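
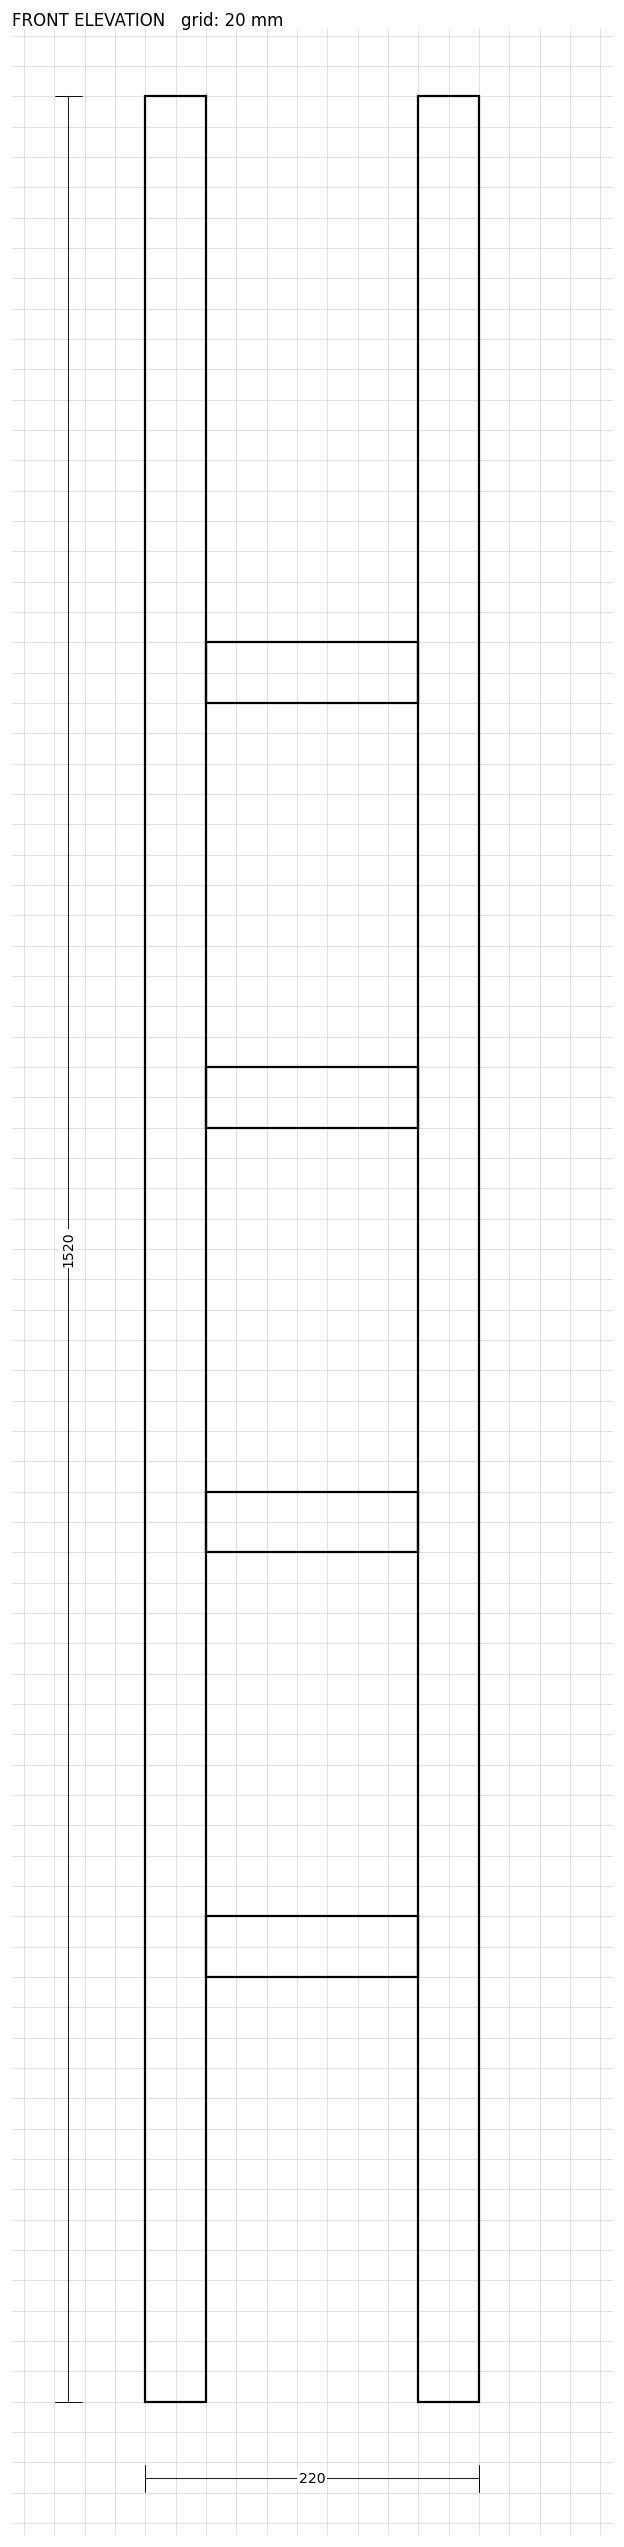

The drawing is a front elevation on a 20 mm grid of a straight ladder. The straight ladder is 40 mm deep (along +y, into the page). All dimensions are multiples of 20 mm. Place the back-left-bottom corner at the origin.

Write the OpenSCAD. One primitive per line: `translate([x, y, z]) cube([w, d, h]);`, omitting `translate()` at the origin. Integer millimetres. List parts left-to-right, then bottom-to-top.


cube([40, 40, 1520]);
translate([40, 0, 280]) cube([140, 40, 40]);
translate([40, 0, 560]) cube([140, 40, 40]);
translate([40, 0, 840]) cube([140, 40, 40]);
translate([40, 0, 1120]) cube([140, 40, 40]);
translate([180, 0, 0]) cube([40, 40, 1520]);


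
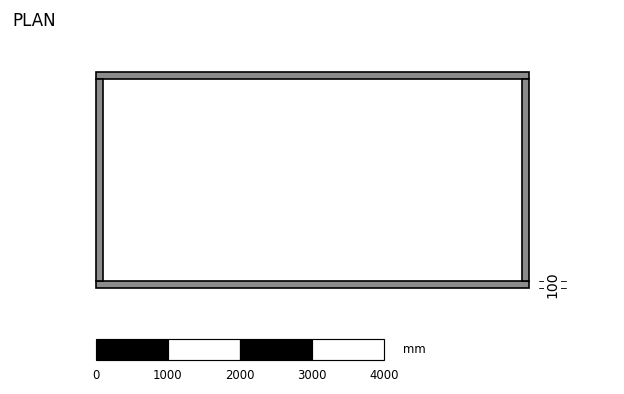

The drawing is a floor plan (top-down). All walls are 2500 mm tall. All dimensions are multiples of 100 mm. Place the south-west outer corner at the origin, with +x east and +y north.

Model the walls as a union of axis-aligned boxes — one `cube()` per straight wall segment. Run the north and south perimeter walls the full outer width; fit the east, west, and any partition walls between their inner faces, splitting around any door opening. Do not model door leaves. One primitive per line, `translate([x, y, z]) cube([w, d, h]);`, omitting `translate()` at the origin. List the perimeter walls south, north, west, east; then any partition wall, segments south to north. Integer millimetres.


cube([6000, 100, 2500]);
translate([0, 2900, 0]) cube([6000, 100, 2500]);
translate([0, 100, 0]) cube([100, 2800, 2500]);
translate([5900, 100, 0]) cube([100, 2800, 2500]);


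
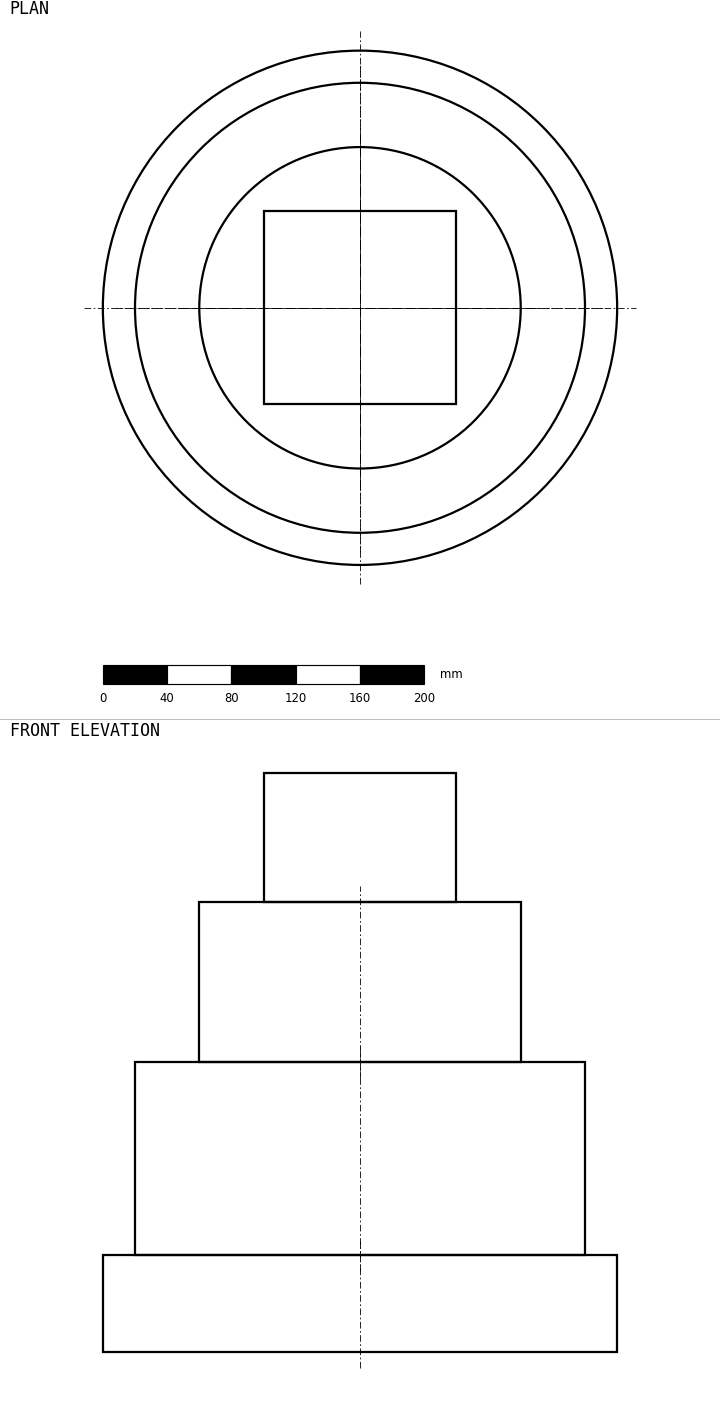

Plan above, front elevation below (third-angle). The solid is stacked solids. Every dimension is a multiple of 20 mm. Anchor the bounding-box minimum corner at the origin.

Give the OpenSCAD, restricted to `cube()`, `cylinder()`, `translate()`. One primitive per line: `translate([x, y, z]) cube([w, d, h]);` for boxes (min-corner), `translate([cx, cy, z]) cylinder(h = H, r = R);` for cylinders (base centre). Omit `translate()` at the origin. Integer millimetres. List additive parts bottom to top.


translate([160, 160, 0]) cylinder(h = 60, r = 160);
translate([160, 160, 60]) cylinder(h = 120, r = 140);
translate([160, 160, 180]) cylinder(h = 100, r = 100);
translate([100, 100, 280]) cube([120, 120, 80]);


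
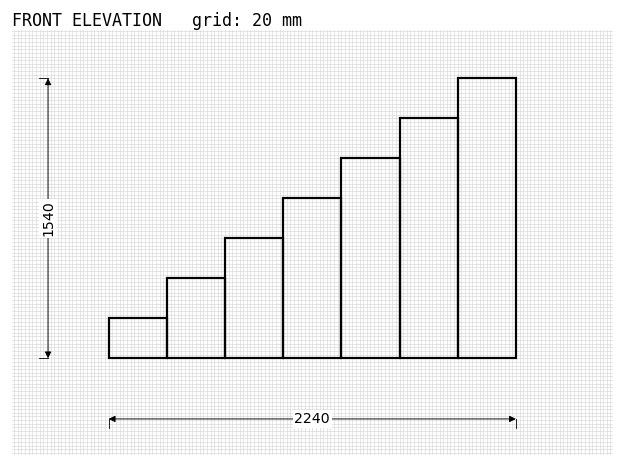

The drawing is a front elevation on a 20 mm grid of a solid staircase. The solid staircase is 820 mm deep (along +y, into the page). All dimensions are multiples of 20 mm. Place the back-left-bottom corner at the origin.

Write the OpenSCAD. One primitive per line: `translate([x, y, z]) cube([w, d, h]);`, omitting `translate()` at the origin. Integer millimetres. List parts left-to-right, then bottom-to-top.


cube([320, 820, 220]);
translate([320, 0, 0]) cube([320, 820, 440]);
translate([640, 0, 0]) cube([320, 820, 660]);
translate([960, 0, 0]) cube([320, 820, 880]);
translate([1280, 0, 0]) cube([320, 820, 1100]);
translate([1600, 0, 0]) cube([320, 820, 1320]);
translate([1920, 0, 0]) cube([320, 820, 1540]);


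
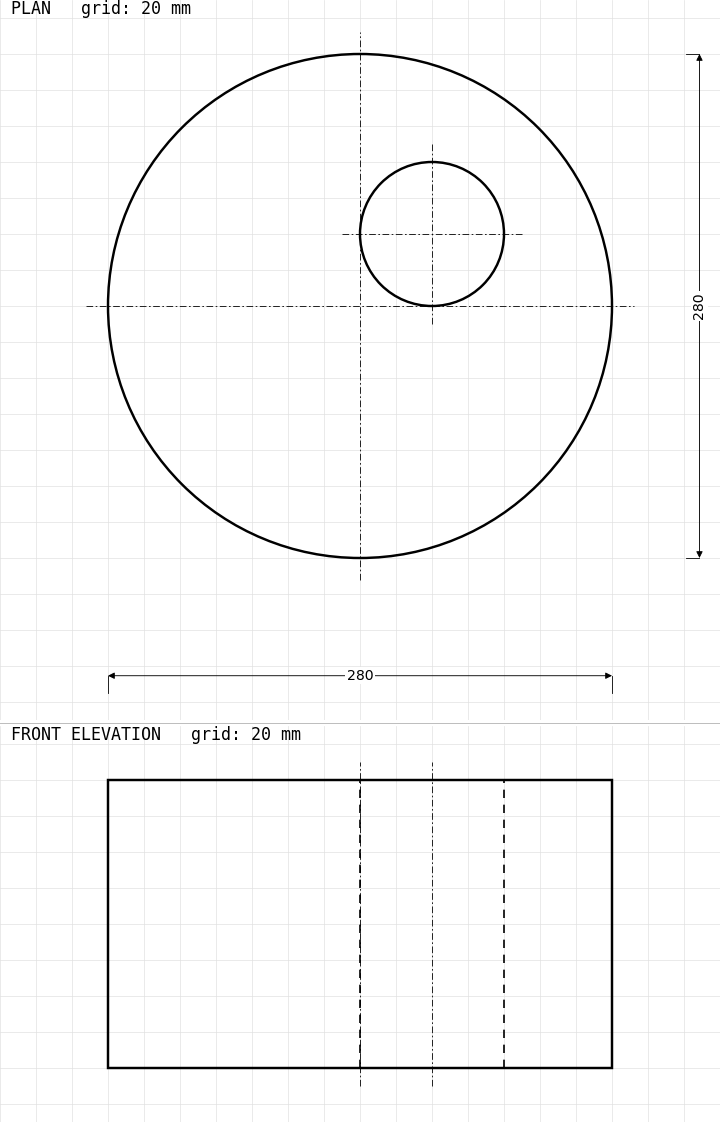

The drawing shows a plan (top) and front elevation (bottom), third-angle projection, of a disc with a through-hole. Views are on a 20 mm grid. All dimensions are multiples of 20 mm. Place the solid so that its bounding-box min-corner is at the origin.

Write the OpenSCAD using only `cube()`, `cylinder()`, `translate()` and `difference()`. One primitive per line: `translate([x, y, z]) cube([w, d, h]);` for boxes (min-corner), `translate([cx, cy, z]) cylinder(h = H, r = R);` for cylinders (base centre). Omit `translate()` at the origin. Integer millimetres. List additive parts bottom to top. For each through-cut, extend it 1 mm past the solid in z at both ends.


difference() {
  translate([140, 140, 0]) cylinder(h = 160, r = 140);
  translate([180, 180, -1]) cylinder(h = 162, r = 40);
}


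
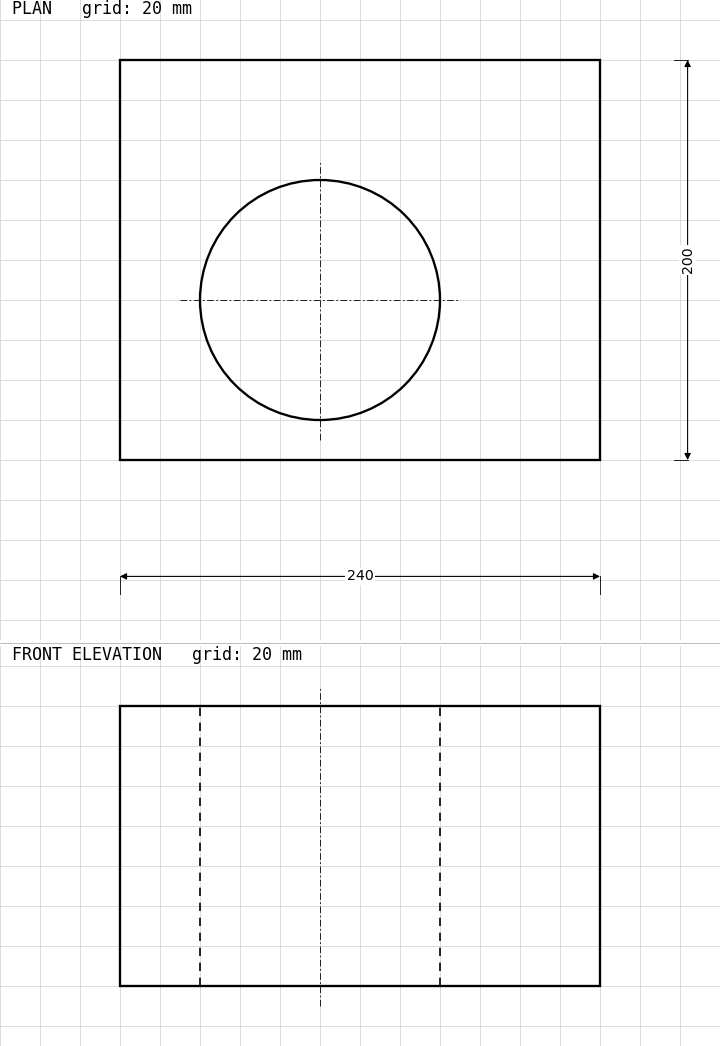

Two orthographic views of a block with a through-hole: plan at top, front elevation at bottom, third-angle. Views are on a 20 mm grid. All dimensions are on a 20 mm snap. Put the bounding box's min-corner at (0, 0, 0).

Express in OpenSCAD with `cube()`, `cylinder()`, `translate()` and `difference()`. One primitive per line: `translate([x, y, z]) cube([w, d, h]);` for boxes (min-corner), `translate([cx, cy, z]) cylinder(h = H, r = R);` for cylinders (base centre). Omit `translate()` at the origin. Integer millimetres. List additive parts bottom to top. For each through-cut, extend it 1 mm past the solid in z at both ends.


difference() {
  cube([240, 200, 140]);
  translate([100, 80, -1]) cylinder(h = 142, r = 60);
}


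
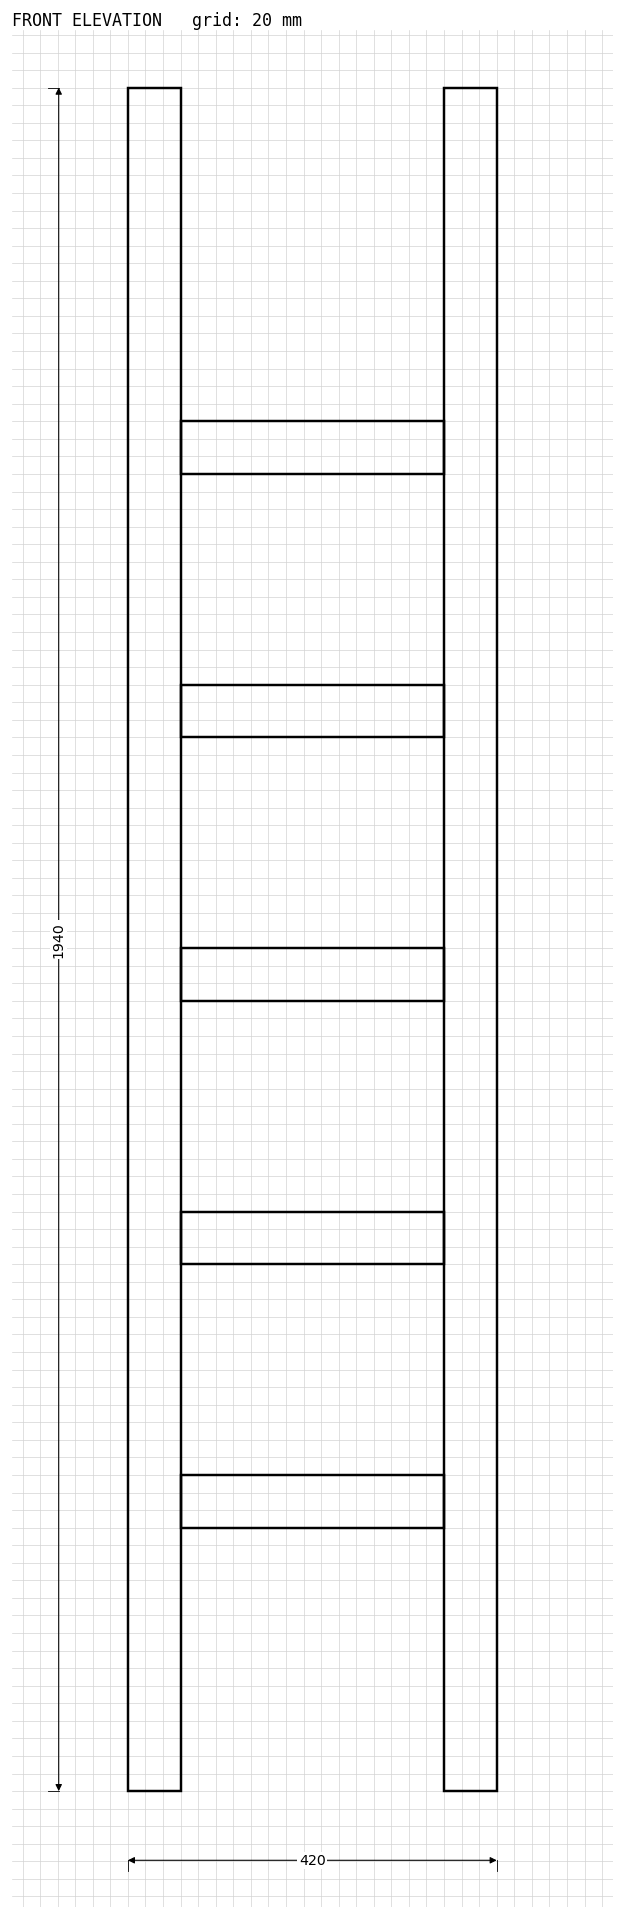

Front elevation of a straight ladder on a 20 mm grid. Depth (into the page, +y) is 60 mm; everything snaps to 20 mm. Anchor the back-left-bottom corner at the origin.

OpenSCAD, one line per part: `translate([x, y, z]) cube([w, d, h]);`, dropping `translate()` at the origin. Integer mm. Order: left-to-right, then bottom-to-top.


cube([60, 60, 1940]);
translate([60, 0, 300]) cube([300, 60, 60]);
translate([60, 0, 600]) cube([300, 60, 60]);
translate([60, 0, 900]) cube([300, 60, 60]);
translate([60, 0, 1200]) cube([300, 60, 60]);
translate([60, 0, 1500]) cube([300, 60, 60]);
translate([360, 0, 0]) cube([60, 60, 1940]);


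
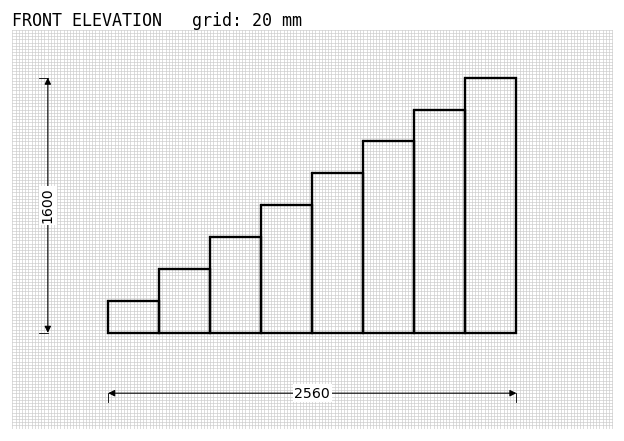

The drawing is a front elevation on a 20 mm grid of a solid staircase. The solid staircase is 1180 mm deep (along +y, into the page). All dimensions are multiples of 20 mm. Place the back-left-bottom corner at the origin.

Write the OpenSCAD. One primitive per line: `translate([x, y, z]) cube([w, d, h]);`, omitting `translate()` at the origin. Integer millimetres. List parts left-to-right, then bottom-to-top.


cube([320, 1180, 200]);
translate([320, 0, 0]) cube([320, 1180, 400]);
translate([640, 0, 0]) cube([320, 1180, 600]);
translate([960, 0, 0]) cube([320, 1180, 800]);
translate([1280, 0, 0]) cube([320, 1180, 1000]);
translate([1600, 0, 0]) cube([320, 1180, 1200]);
translate([1920, 0, 0]) cube([320, 1180, 1400]);
translate([2240, 0, 0]) cube([320, 1180, 1600]);


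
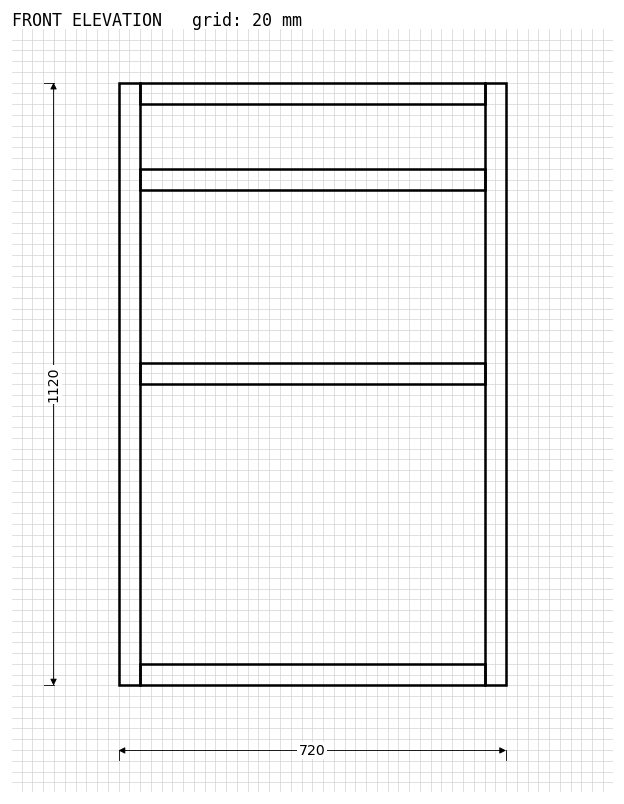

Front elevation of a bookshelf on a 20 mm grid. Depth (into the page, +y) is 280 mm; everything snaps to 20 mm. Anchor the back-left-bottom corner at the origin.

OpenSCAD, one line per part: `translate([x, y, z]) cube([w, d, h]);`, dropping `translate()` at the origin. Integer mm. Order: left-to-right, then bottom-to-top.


cube([40, 280, 1120]);
translate([40, 0, 0]) cube([640, 280, 40]);
translate([40, 0, 560]) cube([640, 280, 40]);
translate([40, 0, 920]) cube([640, 280, 40]);
translate([40, 0, 1080]) cube([640, 280, 40]);
translate([680, 0, 0]) cube([40, 280, 1120]);


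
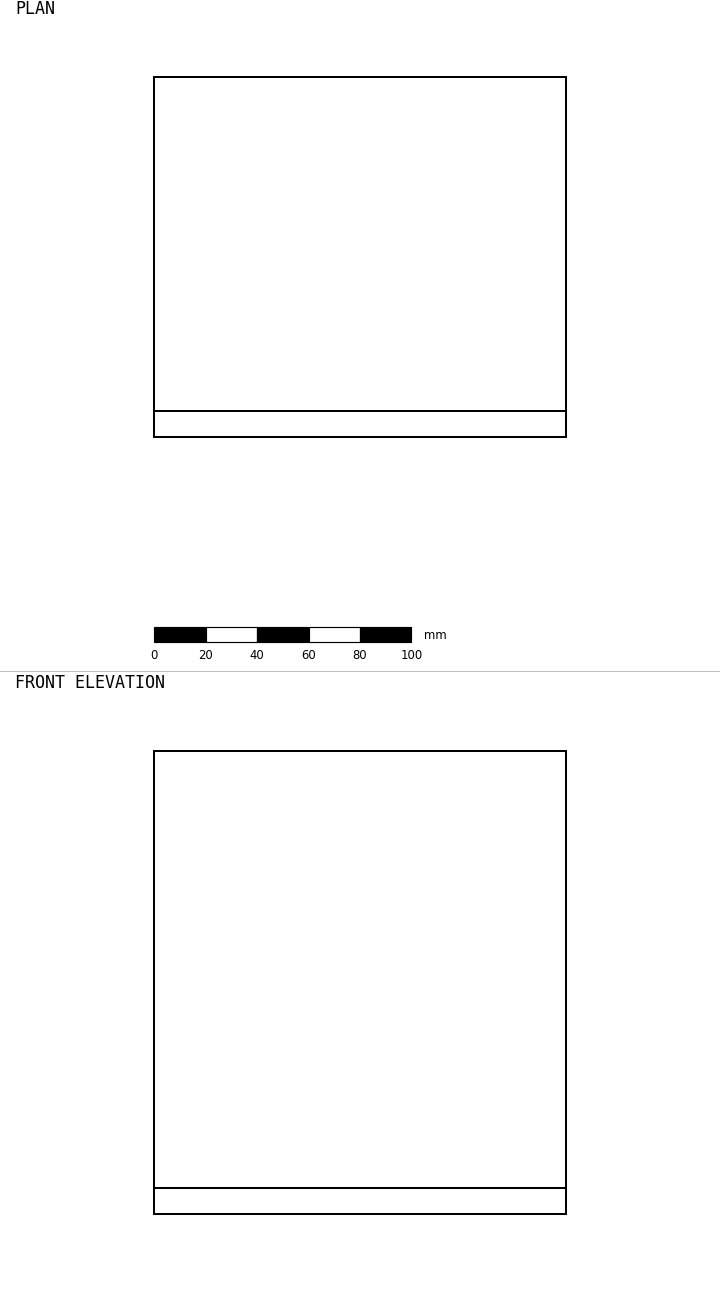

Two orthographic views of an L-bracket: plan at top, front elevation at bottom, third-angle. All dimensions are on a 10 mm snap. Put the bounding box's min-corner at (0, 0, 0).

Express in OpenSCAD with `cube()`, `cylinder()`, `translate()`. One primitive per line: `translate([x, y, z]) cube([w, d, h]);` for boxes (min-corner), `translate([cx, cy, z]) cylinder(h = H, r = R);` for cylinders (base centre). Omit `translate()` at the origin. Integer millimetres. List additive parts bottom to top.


cube([160, 140, 10]);
translate([0, 0, 10]) cube([160, 10, 170]);


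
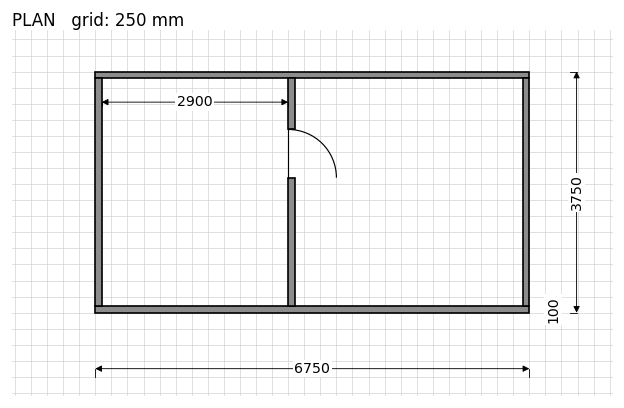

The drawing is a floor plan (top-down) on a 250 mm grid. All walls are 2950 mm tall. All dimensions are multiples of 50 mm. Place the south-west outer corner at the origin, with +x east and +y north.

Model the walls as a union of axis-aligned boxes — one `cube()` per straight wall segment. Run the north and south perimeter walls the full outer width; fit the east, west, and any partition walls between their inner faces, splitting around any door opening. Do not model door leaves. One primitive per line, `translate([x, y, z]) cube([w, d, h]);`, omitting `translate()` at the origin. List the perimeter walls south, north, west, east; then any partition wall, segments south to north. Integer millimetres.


cube([6750, 100, 2950]);
translate([0, 3650, 0]) cube([6750, 100, 2950]);
translate([0, 100, 0]) cube([100, 3550, 2950]);
translate([6650, 100, 0]) cube([100, 3550, 2950]);
translate([3000, 100, 0]) cube([100, 2000, 2950]);
translate([3000, 2850, 0]) cube([100, 800, 2950]);


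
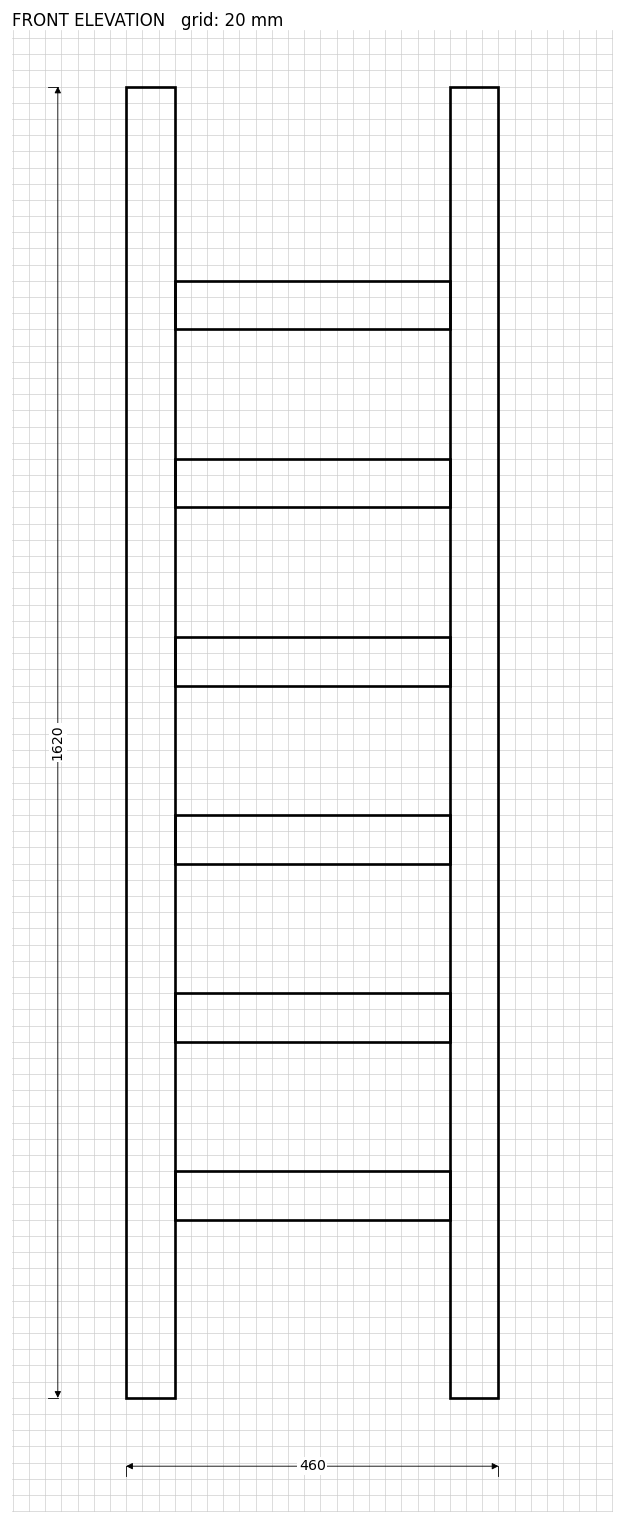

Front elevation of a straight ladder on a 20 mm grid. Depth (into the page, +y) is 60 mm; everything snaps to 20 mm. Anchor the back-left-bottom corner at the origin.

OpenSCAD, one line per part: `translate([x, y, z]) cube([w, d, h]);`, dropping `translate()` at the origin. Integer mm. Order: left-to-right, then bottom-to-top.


cube([60, 60, 1620]);
translate([60, 0, 220]) cube([340, 60, 60]);
translate([60, 0, 440]) cube([340, 60, 60]);
translate([60, 0, 660]) cube([340, 60, 60]);
translate([60, 0, 880]) cube([340, 60, 60]);
translate([60, 0, 1100]) cube([340, 60, 60]);
translate([60, 0, 1320]) cube([340, 60, 60]);
translate([400, 0, 0]) cube([60, 60, 1620]);


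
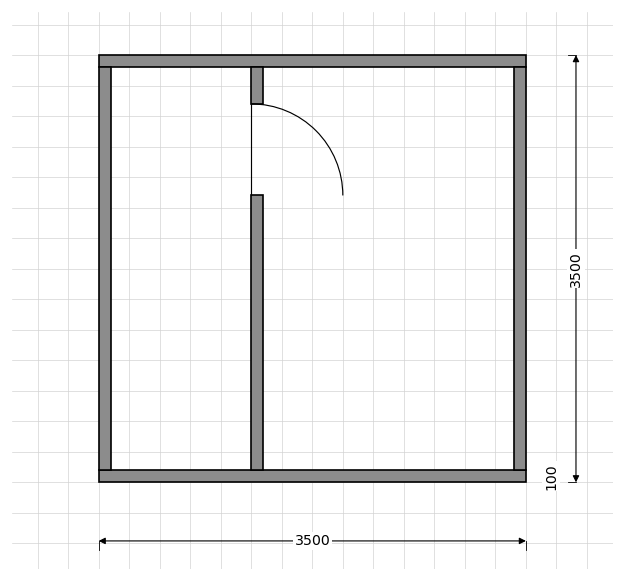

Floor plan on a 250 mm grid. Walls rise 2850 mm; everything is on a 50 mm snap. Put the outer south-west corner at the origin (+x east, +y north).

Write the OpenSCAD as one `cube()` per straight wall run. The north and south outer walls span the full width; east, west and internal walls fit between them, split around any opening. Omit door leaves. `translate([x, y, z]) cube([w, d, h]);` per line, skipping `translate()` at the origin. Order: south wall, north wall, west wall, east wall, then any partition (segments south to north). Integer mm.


cube([3500, 100, 2850]);
translate([0, 3400, 0]) cube([3500, 100, 2850]);
translate([0, 100, 0]) cube([100, 3300, 2850]);
translate([3400, 100, 0]) cube([100, 3300, 2850]);
translate([1250, 100, 0]) cube([100, 2250, 2850]);
translate([1250, 3100, 0]) cube([100, 300, 2850]);


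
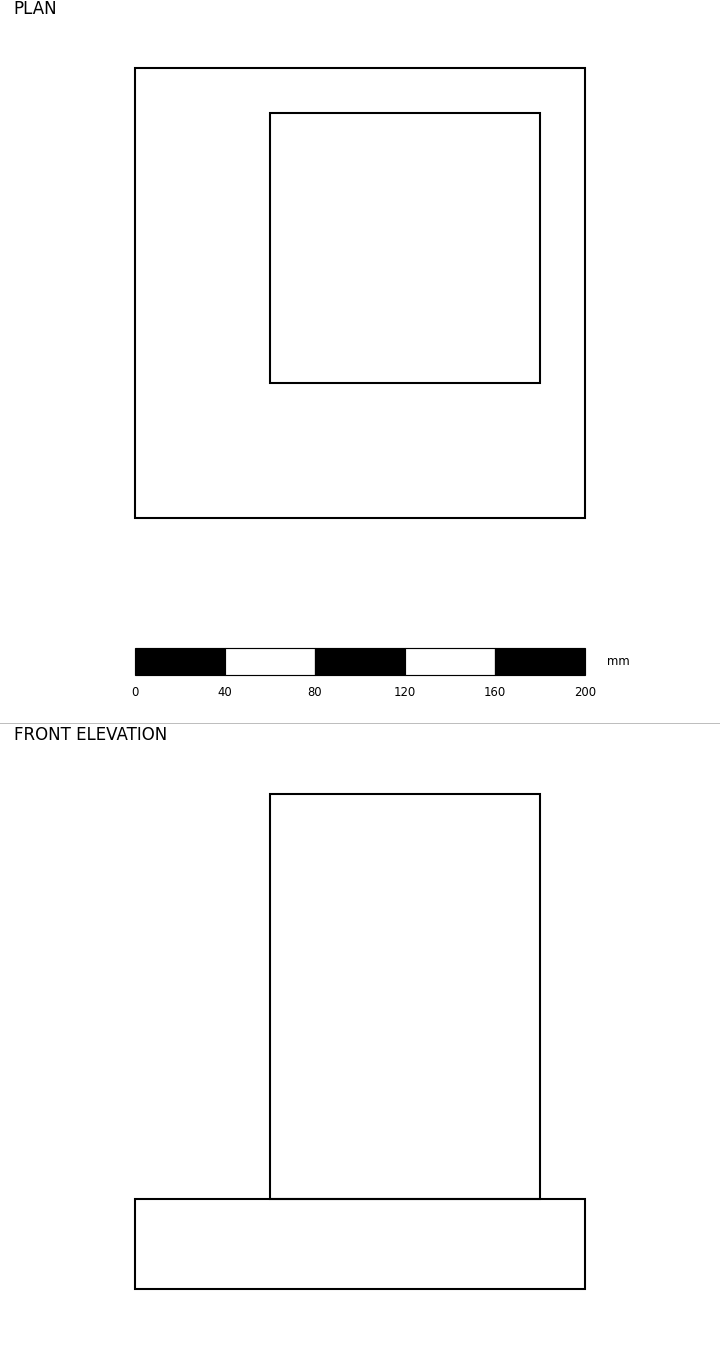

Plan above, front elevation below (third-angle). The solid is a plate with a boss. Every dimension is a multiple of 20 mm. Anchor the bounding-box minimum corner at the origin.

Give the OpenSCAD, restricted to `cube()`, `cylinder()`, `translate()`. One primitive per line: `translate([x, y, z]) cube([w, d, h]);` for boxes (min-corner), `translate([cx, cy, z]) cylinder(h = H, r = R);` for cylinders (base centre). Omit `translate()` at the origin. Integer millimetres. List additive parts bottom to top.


cube([200, 200, 40]);
translate([60, 60, 40]) cube([120, 120, 180]);


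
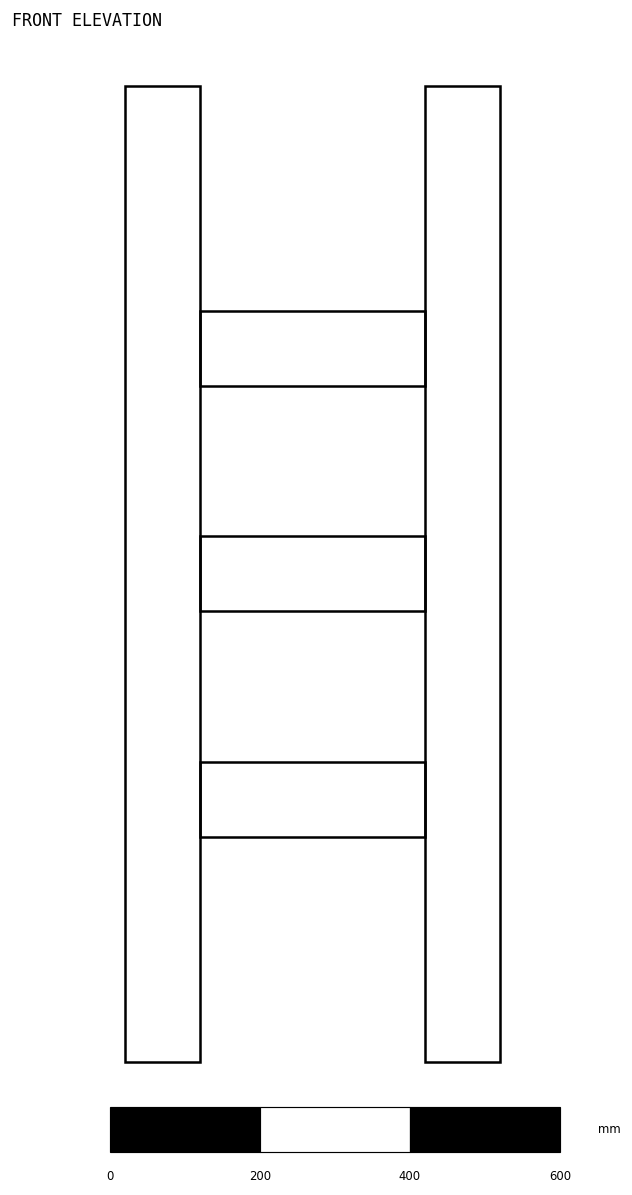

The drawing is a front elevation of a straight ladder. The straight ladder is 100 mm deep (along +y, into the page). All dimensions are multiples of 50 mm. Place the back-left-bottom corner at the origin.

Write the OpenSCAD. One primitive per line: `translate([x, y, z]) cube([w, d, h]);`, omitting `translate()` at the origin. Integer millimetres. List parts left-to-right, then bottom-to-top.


cube([100, 100, 1300]);
translate([100, 0, 300]) cube([300, 100, 100]);
translate([100, 0, 600]) cube([300, 100, 100]);
translate([100, 0, 900]) cube([300, 100, 100]);
translate([400, 0, 0]) cube([100, 100, 1300]);


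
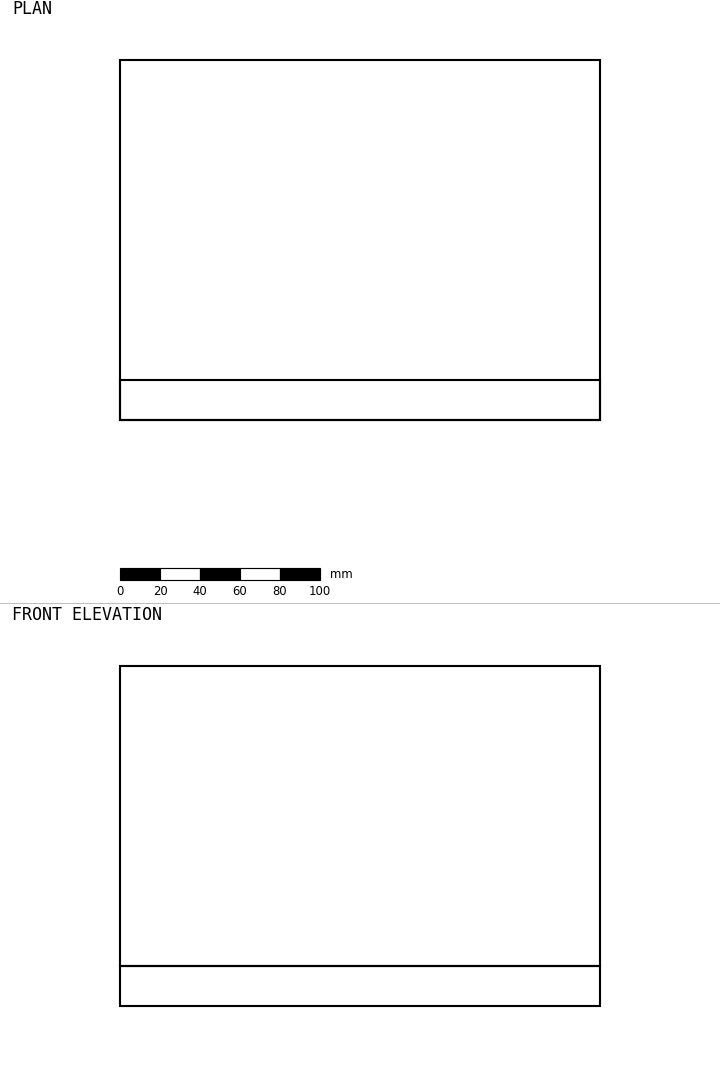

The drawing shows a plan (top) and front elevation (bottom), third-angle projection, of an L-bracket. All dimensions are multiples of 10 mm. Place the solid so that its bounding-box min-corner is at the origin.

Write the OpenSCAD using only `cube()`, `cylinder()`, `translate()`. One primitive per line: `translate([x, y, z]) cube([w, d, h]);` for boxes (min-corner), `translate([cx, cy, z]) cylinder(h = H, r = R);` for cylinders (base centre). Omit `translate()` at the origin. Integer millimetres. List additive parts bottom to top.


cube([240, 180, 20]);
translate([0, 0, 20]) cube([240, 20, 150]);


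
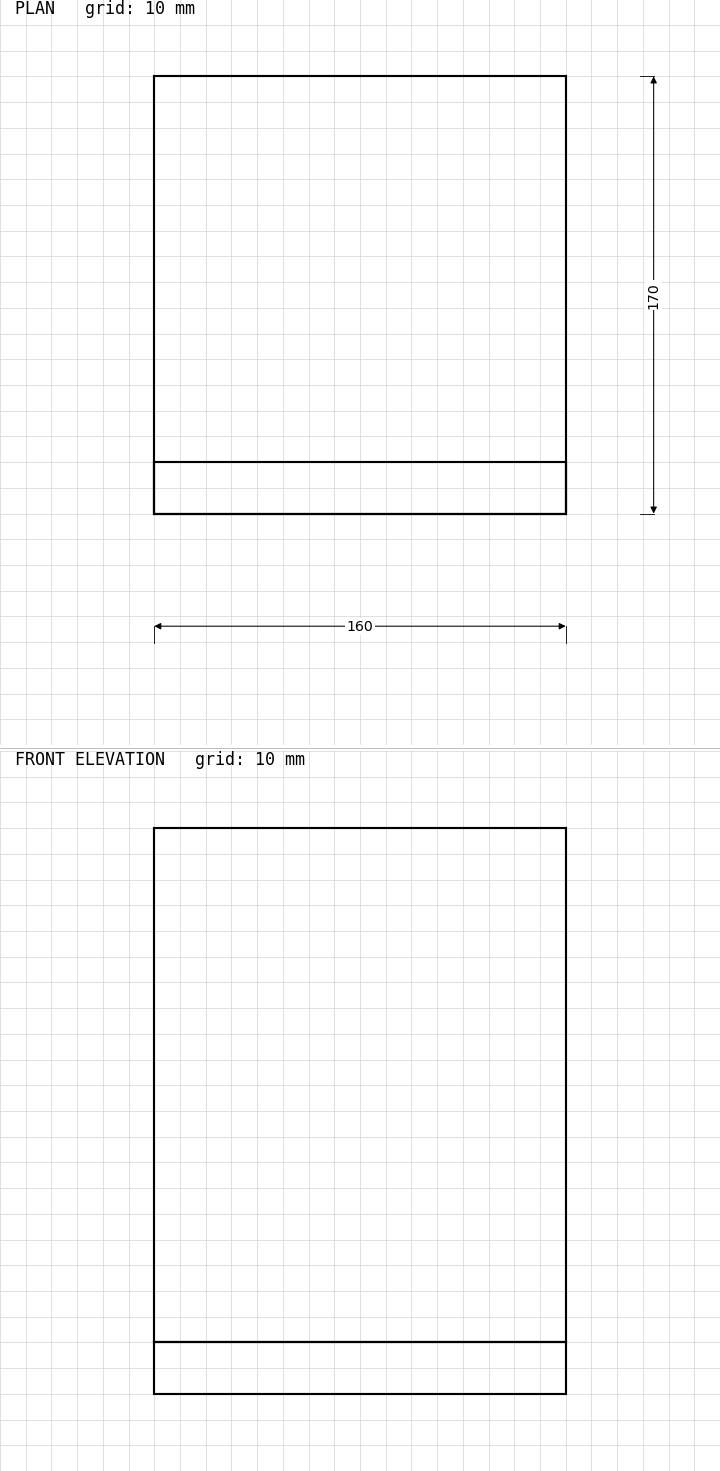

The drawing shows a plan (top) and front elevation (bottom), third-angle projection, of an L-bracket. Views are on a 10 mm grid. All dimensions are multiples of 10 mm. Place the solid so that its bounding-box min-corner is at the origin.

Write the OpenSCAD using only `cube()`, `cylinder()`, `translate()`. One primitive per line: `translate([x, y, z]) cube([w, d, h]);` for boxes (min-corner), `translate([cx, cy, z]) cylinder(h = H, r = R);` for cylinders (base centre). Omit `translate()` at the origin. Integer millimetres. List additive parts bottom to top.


cube([160, 170, 20]);
translate([0, 0, 20]) cube([160, 20, 200]);


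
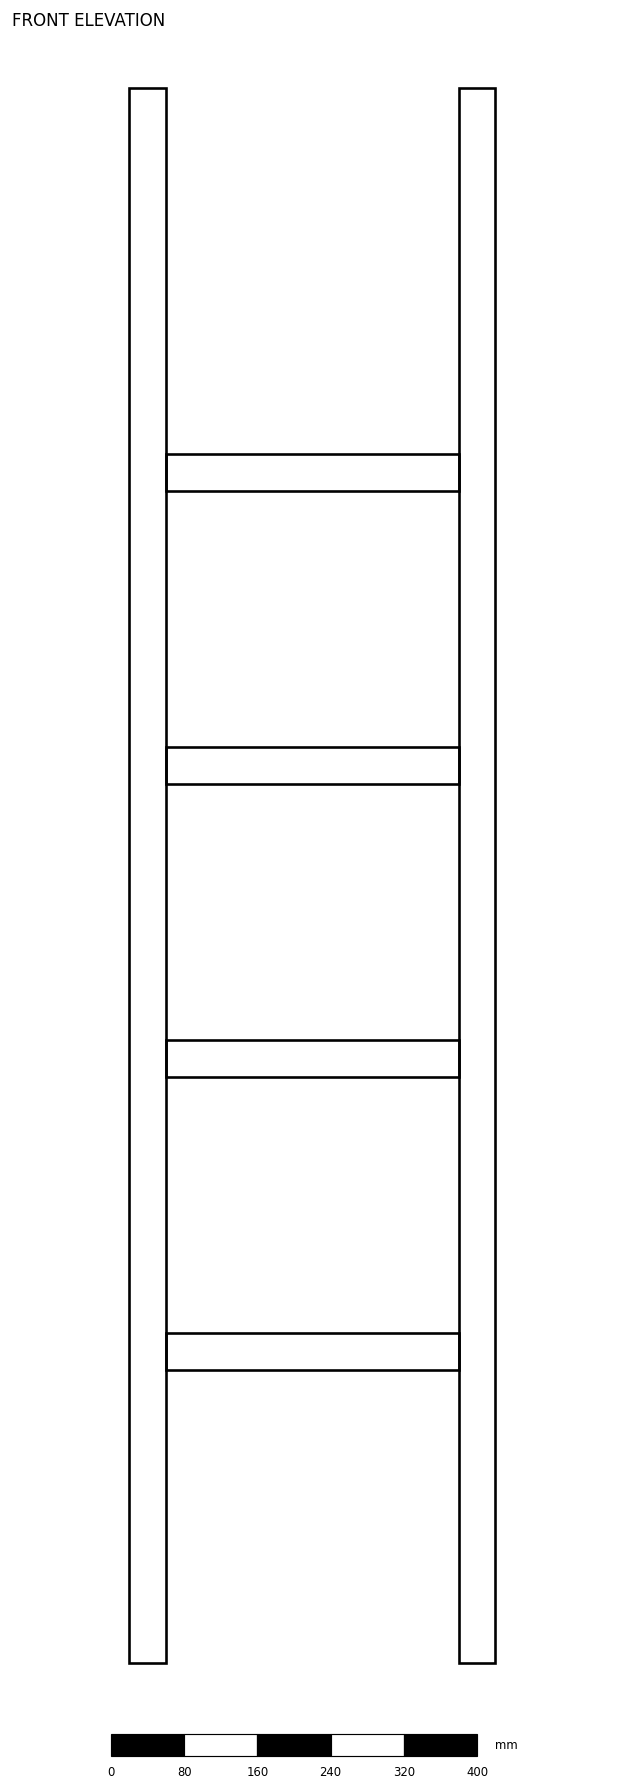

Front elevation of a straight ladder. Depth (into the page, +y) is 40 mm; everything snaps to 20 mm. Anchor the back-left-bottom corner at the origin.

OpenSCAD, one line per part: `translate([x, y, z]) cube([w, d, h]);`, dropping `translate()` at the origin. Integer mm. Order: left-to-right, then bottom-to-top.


cube([40, 40, 1720]);
translate([40, 0, 320]) cube([320, 40, 40]);
translate([40, 0, 640]) cube([320, 40, 40]);
translate([40, 0, 960]) cube([320, 40, 40]);
translate([40, 0, 1280]) cube([320, 40, 40]);
translate([360, 0, 0]) cube([40, 40, 1720]);


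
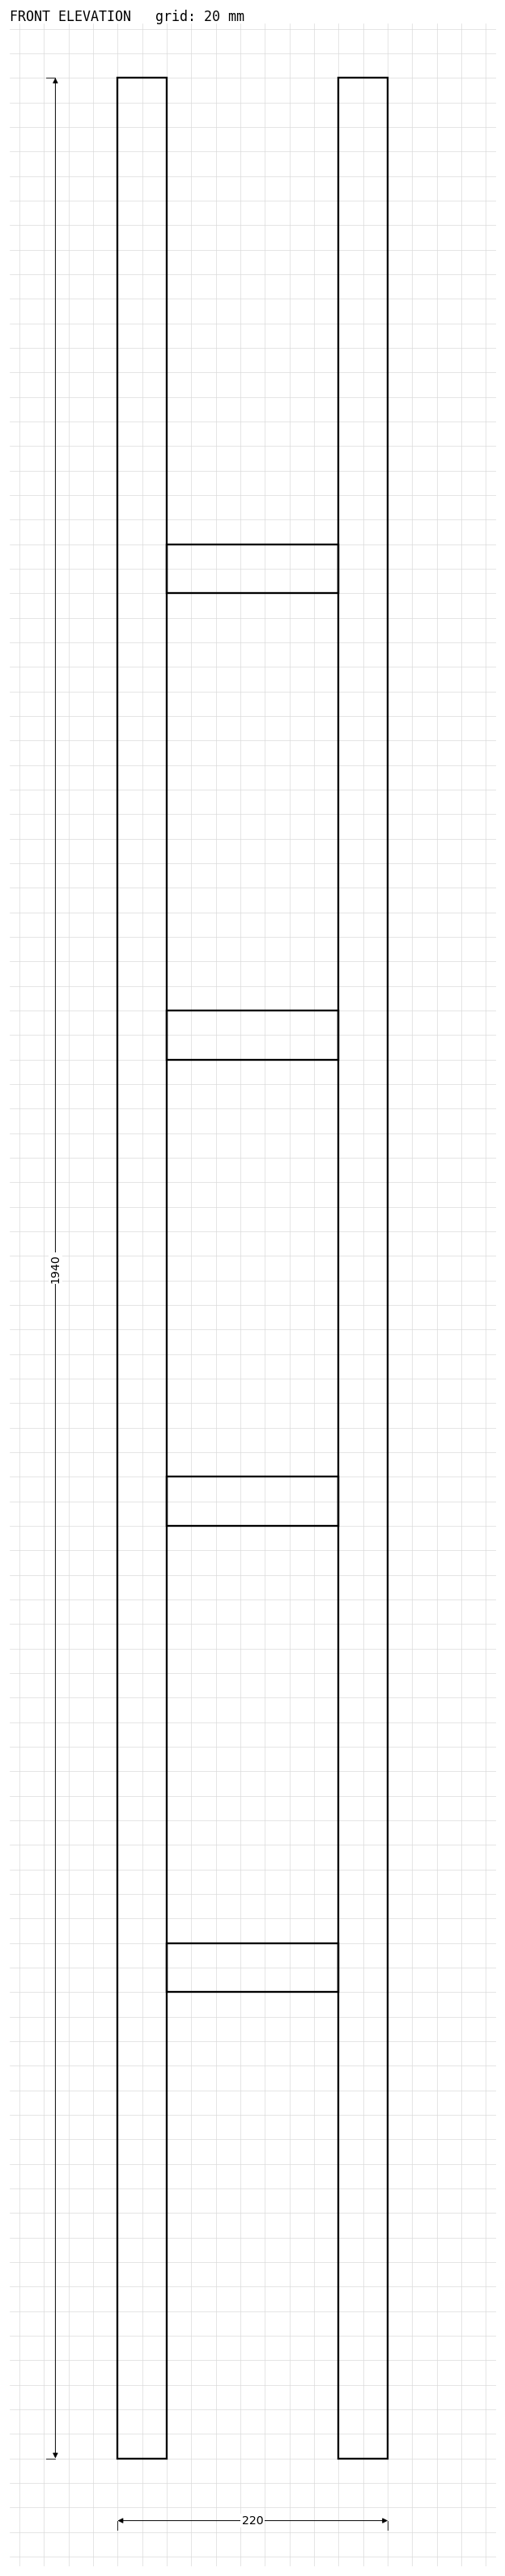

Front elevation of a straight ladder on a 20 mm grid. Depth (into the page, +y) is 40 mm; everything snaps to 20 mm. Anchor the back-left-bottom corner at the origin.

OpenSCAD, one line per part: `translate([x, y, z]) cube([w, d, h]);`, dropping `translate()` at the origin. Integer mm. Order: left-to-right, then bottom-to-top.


cube([40, 40, 1940]);
translate([40, 0, 380]) cube([140, 40, 40]);
translate([40, 0, 760]) cube([140, 40, 40]);
translate([40, 0, 1140]) cube([140, 40, 40]);
translate([40, 0, 1520]) cube([140, 40, 40]);
translate([180, 0, 0]) cube([40, 40, 1940]);


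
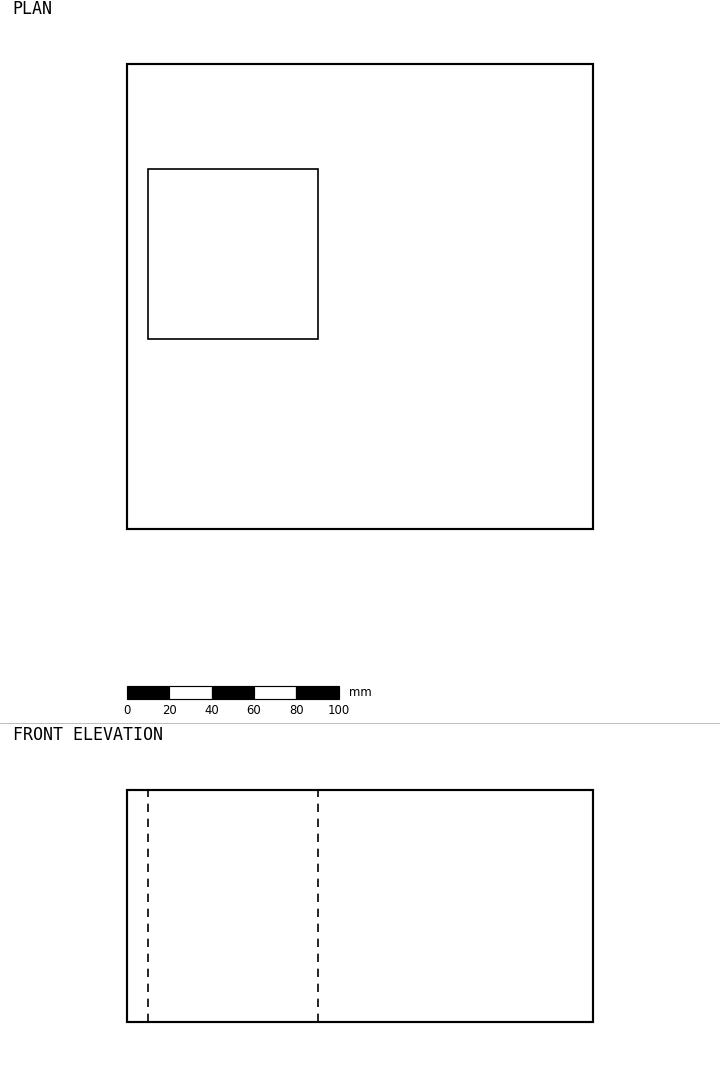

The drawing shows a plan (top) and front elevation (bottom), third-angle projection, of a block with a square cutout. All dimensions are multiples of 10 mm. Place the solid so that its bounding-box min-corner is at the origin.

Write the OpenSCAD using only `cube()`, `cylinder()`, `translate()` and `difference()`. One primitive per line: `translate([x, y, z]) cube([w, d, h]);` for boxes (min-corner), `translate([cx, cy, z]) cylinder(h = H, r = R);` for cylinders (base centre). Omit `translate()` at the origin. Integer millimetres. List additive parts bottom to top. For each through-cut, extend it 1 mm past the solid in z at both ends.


difference() {
  cube([220, 220, 110]);
  translate([10, 90, -1]) cube([80, 80, 112]);
}


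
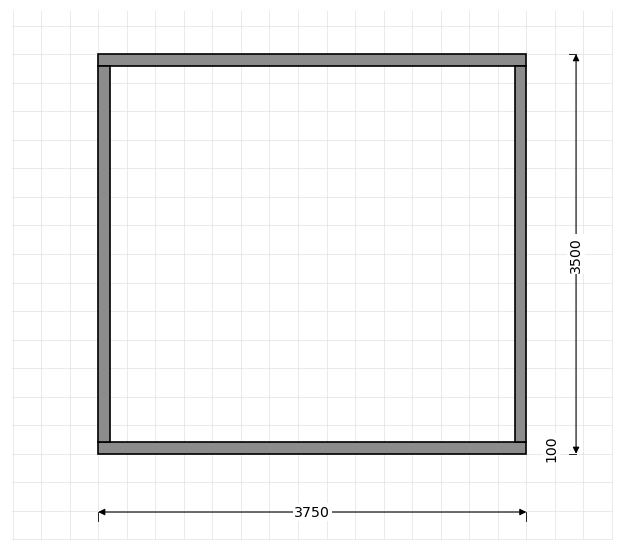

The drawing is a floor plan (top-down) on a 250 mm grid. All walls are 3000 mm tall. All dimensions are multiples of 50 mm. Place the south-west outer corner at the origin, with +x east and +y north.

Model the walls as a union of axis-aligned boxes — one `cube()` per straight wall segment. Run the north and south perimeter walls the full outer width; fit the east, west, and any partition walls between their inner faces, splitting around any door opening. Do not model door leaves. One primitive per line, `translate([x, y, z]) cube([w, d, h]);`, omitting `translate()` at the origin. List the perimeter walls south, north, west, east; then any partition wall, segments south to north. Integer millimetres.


cube([3750, 100, 3000]);
translate([0, 3400, 0]) cube([3750, 100, 3000]);
translate([0, 100, 0]) cube([100, 3300, 3000]);
translate([3650, 100, 0]) cube([100, 3300, 3000]);


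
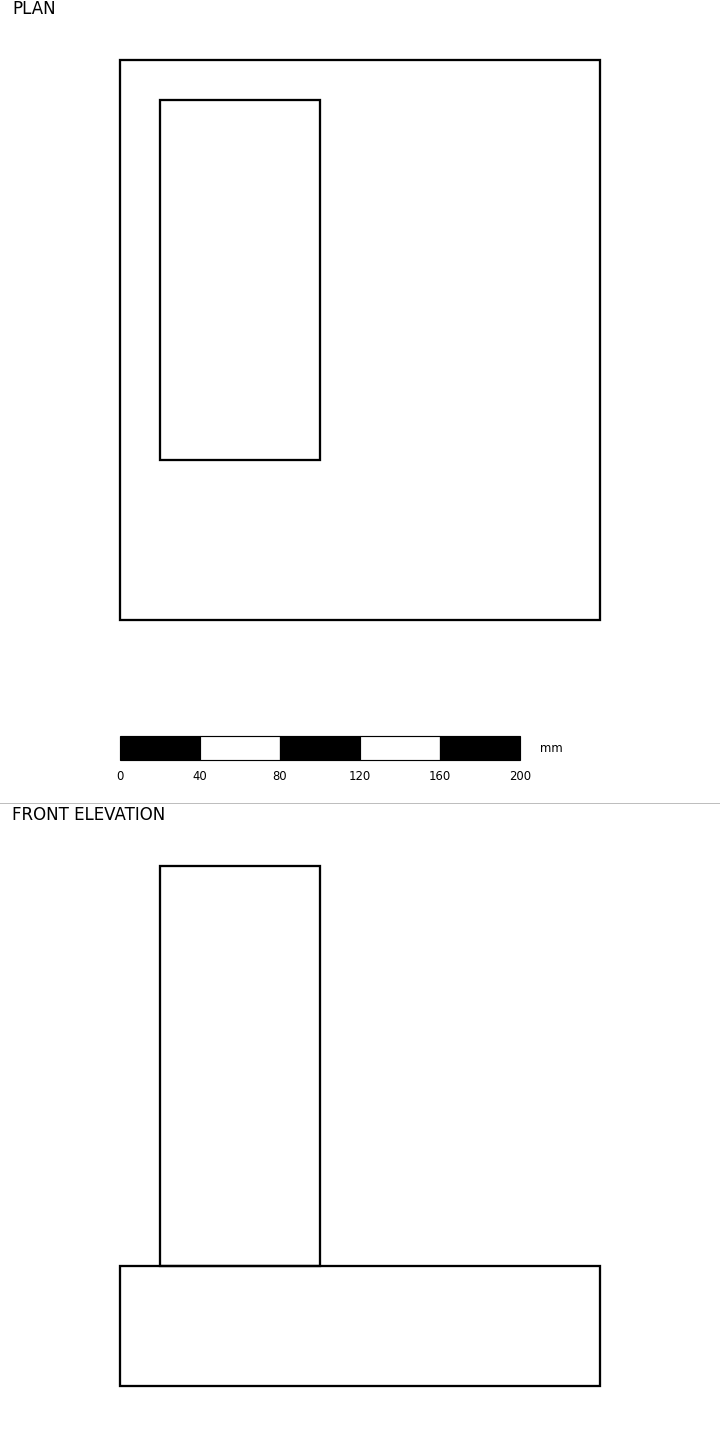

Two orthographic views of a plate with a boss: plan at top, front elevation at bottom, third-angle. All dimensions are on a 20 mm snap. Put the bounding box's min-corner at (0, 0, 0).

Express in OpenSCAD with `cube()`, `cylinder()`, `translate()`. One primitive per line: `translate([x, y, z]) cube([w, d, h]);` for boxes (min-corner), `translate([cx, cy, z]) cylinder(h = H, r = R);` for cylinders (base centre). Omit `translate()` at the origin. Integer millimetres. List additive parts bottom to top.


cube([240, 280, 60]);
translate([20, 80, 60]) cube([80, 180, 200]);


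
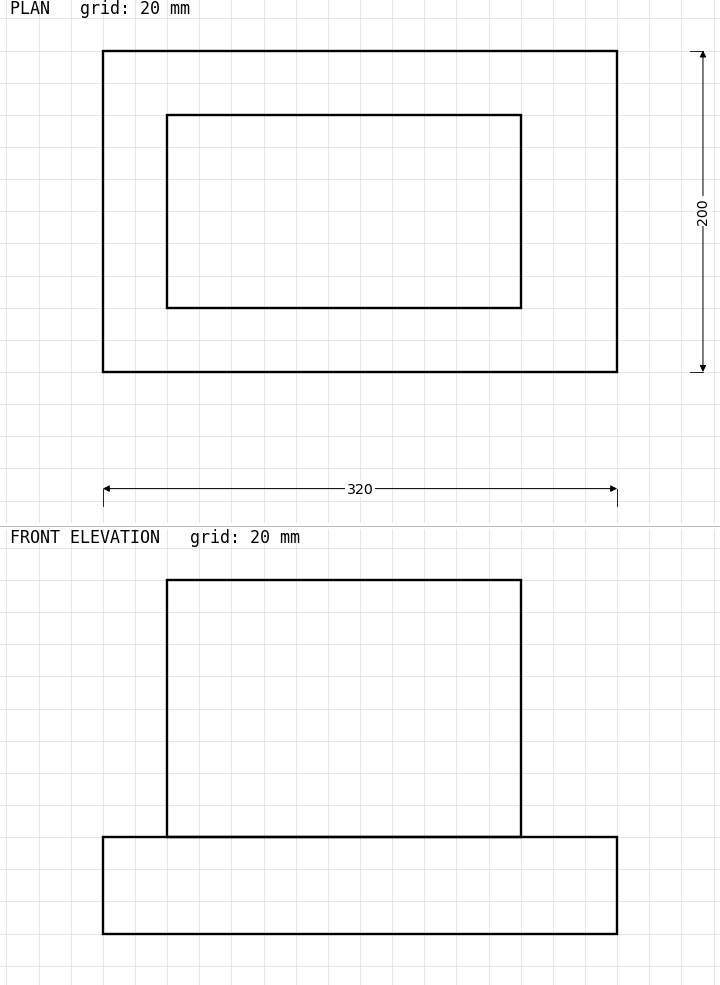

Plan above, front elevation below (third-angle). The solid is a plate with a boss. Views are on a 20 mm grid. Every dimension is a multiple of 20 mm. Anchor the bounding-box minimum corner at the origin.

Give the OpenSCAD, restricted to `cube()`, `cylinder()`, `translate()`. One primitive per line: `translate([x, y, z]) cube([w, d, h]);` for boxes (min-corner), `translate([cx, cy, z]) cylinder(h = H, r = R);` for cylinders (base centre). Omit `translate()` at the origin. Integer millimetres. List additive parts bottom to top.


cube([320, 200, 60]);
translate([40, 40, 60]) cube([220, 120, 160]);


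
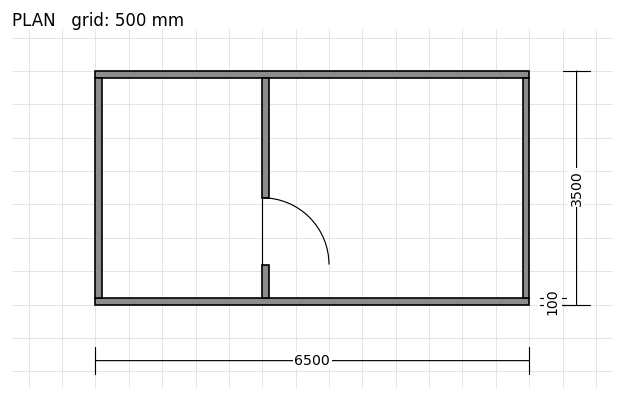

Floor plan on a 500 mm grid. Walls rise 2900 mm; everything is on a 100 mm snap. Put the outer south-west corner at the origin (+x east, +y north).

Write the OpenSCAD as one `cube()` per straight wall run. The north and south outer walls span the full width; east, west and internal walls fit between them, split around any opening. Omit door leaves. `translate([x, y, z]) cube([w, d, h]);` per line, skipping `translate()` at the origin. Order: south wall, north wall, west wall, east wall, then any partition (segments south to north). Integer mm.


cube([6500, 100, 2900]);
translate([0, 3400, 0]) cube([6500, 100, 2900]);
translate([0, 100, 0]) cube([100, 3300, 2900]);
translate([6400, 100, 0]) cube([100, 3300, 2900]);
translate([2500, 100, 0]) cube([100, 500, 2900]);
translate([2500, 1600, 0]) cube([100, 1800, 2900]);


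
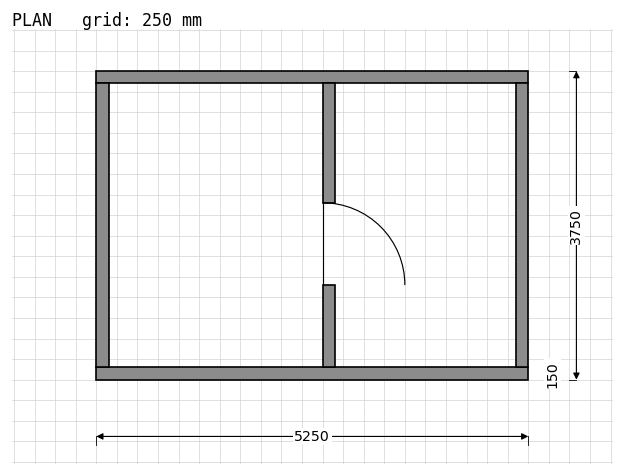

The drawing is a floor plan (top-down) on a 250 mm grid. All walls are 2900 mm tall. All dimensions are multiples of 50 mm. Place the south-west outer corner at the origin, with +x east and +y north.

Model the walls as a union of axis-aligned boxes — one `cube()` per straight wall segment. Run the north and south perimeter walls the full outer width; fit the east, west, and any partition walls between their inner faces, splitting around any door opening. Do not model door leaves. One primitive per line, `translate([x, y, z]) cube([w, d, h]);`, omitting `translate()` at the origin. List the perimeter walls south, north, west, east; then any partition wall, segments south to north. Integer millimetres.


cube([5250, 150, 2900]);
translate([0, 3600, 0]) cube([5250, 150, 2900]);
translate([0, 150, 0]) cube([150, 3450, 2900]);
translate([5100, 150, 0]) cube([150, 3450, 2900]);
translate([2750, 150, 0]) cube([150, 1000, 2900]);
translate([2750, 2150, 0]) cube([150, 1450, 2900]);


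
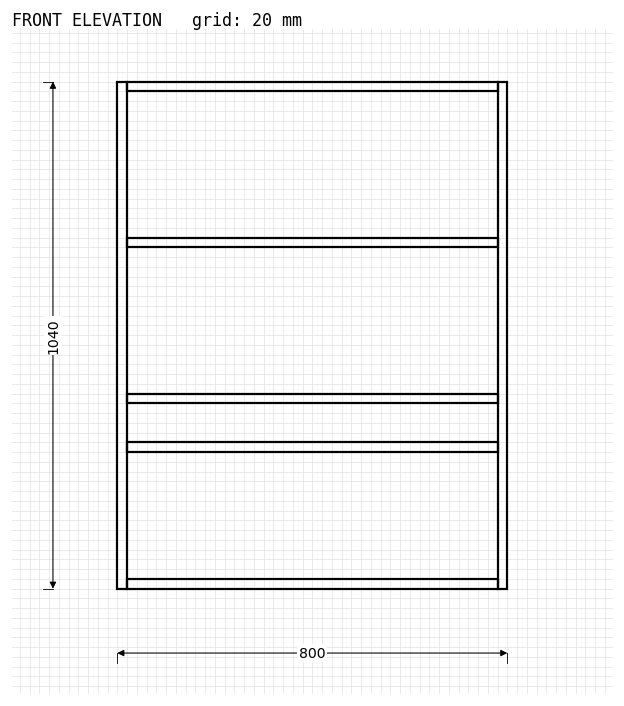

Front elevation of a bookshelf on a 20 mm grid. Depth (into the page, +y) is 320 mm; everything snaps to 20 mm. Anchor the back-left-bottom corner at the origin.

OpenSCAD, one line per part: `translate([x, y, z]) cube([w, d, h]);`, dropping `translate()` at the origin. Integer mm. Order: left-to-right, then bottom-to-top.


cube([20, 320, 1040]);
translate([20, 0, 0]) cube([760, 320, 20]);
translate([20, 0, 280]) cube([760, 320, 20]);
translate([20, 0, 380]) cube([760, 320, 20]);
translate([20, 0, 700]) cube([760, 320, 20]);
translate([20, 0, 1020]) cube([760, 320, 20]);
translate([780, 0, 0]) cube([20, 320, 1040]);


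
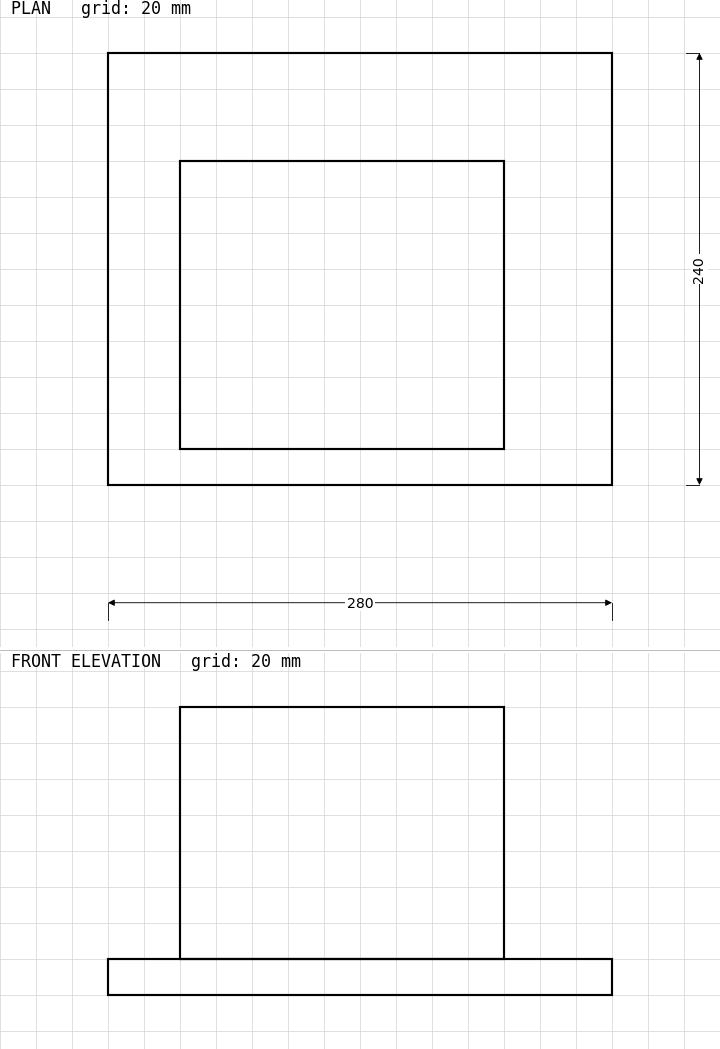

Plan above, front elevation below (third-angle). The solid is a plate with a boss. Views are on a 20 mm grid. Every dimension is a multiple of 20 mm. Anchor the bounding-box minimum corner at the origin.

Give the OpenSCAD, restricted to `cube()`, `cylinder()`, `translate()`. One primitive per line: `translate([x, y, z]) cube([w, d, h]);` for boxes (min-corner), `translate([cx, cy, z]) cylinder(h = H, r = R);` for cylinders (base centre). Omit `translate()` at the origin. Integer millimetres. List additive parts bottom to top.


cube([280, 240, 20]);
translate([40, 20, 20]) cube([180, 160, 140]);


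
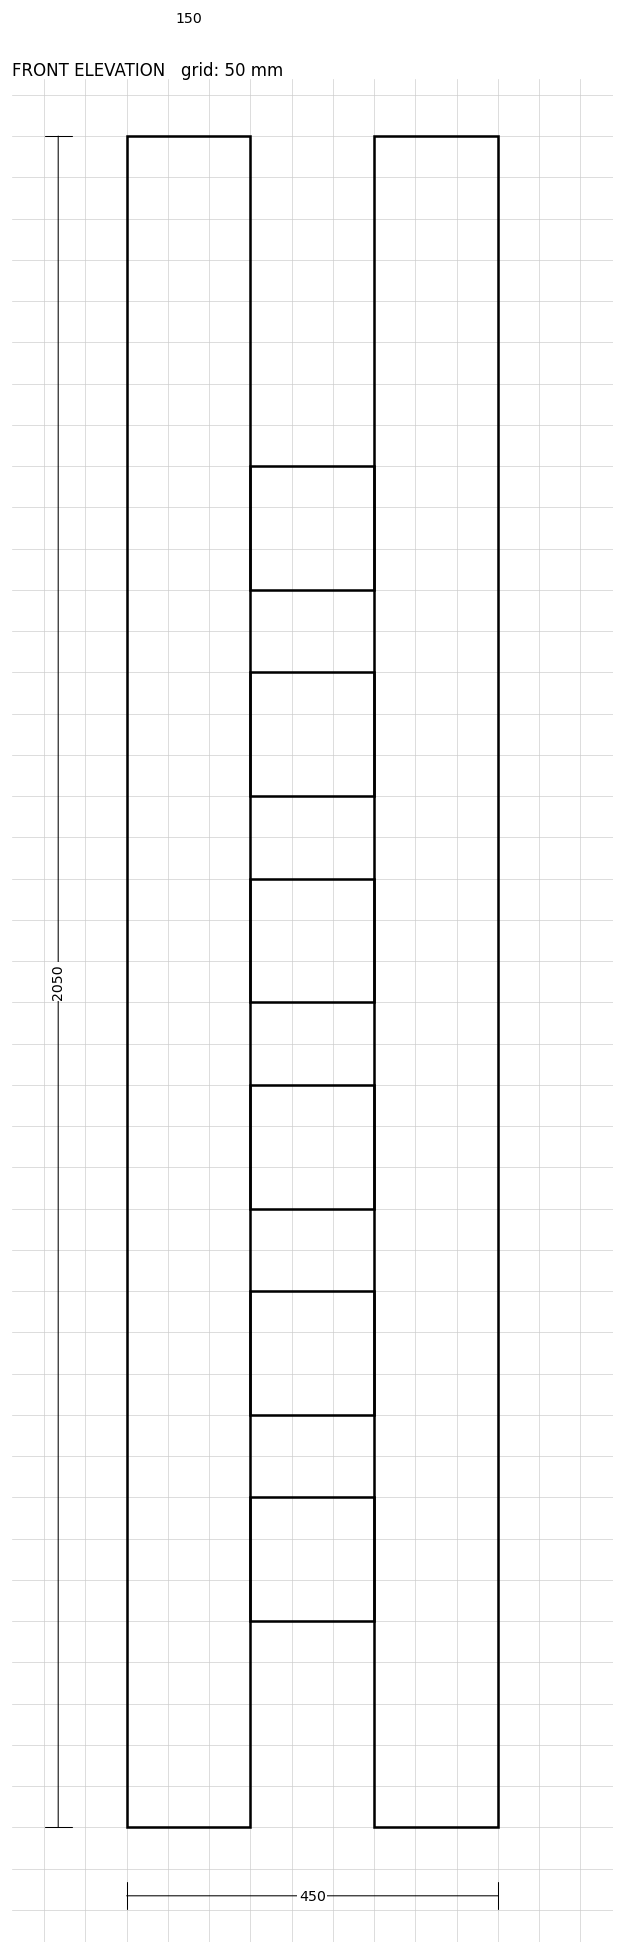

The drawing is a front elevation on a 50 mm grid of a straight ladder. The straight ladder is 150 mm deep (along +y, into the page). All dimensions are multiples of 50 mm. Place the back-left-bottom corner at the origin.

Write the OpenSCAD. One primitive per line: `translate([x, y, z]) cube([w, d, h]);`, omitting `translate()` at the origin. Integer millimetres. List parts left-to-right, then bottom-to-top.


cube([150, 150, 2050]);
translate([150, 0, 250]) cube([150, 150, 150]);
translate([150, 0, 500]) cube([150, 150, 150]);
translate([150, 0, 750]) cube([150, 150, 150]);
translate([150, 0, 1000]) cube([150, 150, 150]);
translate([150, 0, 1250]) cube([150, 150, 150]);
translate([150, 0, 1500]) cube([150, 150, 150]);
translate([300, 0, 0]) cube([150, 150, 2050]);


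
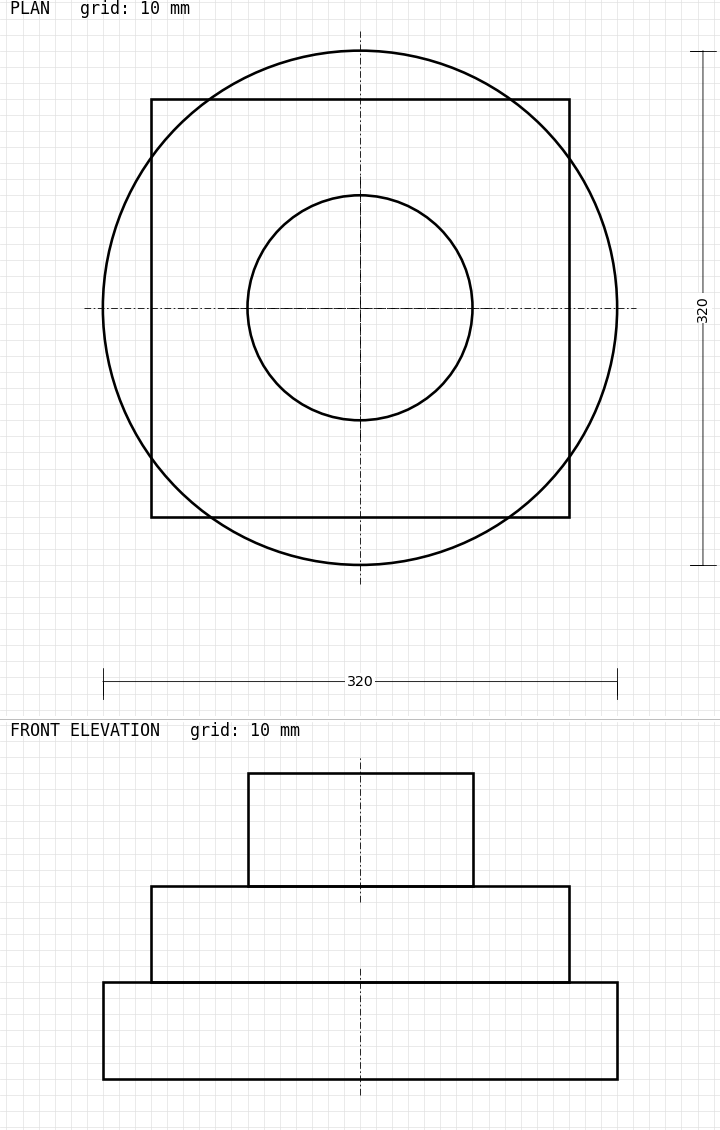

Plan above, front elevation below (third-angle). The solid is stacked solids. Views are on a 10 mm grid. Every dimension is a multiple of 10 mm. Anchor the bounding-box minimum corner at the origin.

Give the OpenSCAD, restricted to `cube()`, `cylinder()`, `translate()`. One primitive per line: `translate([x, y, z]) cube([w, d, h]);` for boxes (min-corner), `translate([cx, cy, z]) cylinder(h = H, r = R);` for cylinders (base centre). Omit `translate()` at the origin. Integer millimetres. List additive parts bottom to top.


translate([160, 160, 0]) cylinder(h = 60, r = 160);
translate([30, 30, 60]) cube([260, 260, 60]);
translate([160, 160, 120]) cylinder(h = 70, r = 70);


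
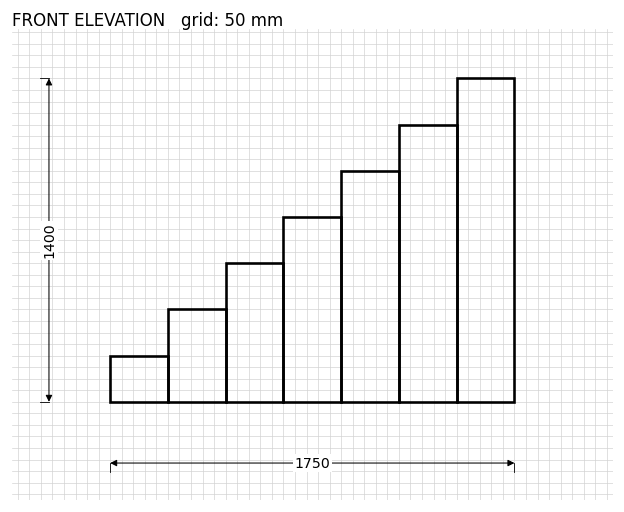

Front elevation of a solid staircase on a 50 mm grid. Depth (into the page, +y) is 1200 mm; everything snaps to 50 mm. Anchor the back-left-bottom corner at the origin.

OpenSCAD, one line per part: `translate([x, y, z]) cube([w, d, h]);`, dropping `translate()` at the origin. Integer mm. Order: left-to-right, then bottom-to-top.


cube([250, 1200, 200]);
translate([250, 0, 0]) cube([250, 1200, 400]);
translate([500, 0, 0]) cube([250, 1200, 600]);
translate([750, 0, 0]) cube([250, 1200, 800]);
translate([1000, 0, 0]) cube([250, 1200, 1000]);
translate([1250, 0, 0]) cube([250, 1200, 1200]);
translate([1500, 0, 0]) cube([250, 1200, 1400]);


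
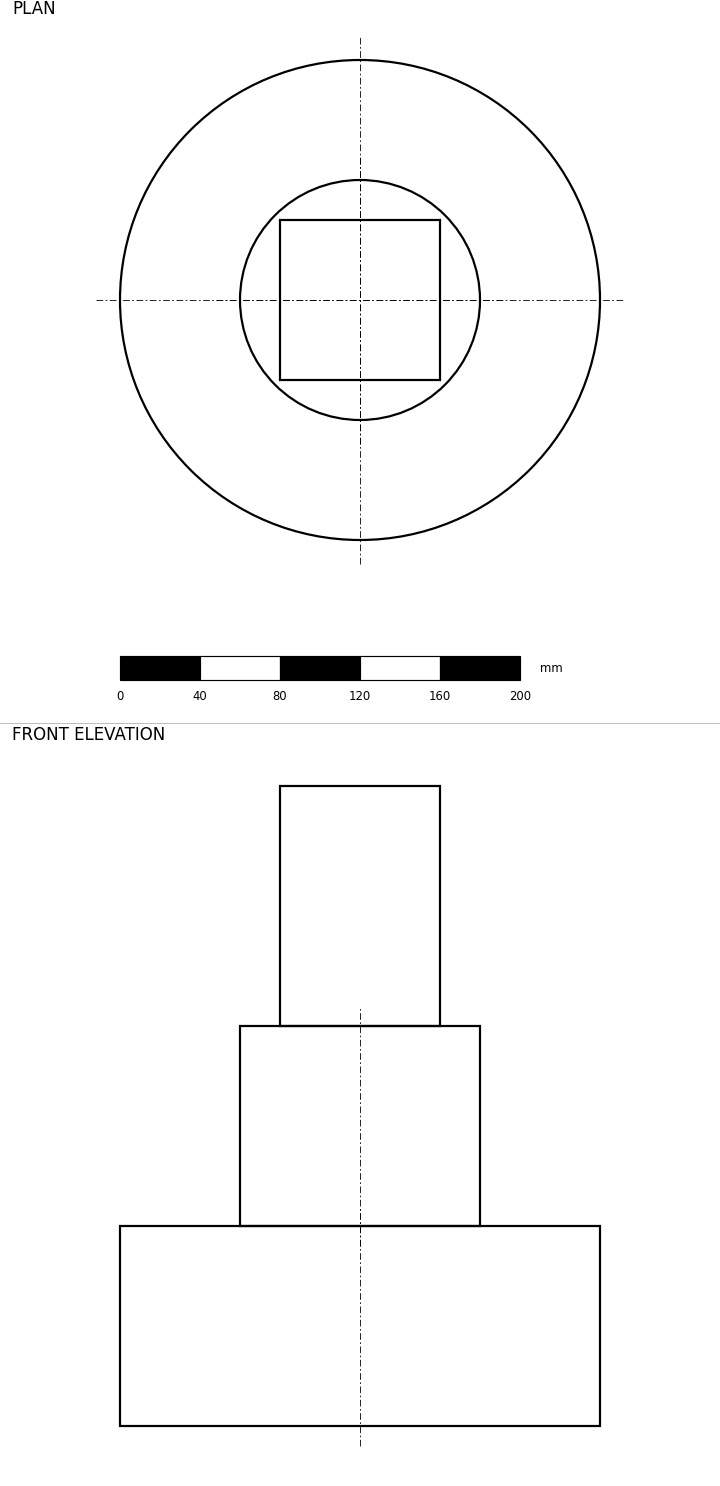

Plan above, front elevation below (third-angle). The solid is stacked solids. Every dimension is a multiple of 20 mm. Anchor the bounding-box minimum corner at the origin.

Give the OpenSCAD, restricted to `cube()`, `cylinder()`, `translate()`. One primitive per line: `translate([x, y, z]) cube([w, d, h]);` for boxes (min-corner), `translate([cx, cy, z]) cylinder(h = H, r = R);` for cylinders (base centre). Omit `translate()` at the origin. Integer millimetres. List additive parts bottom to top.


translate([120, 120, 0]) cylinder(h = 100, r = 120);
translate([120, 120, 100]) cylinder(h = 100, r = 60);
translate([80, 80, 200]) cube([80, 80, 120]);
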